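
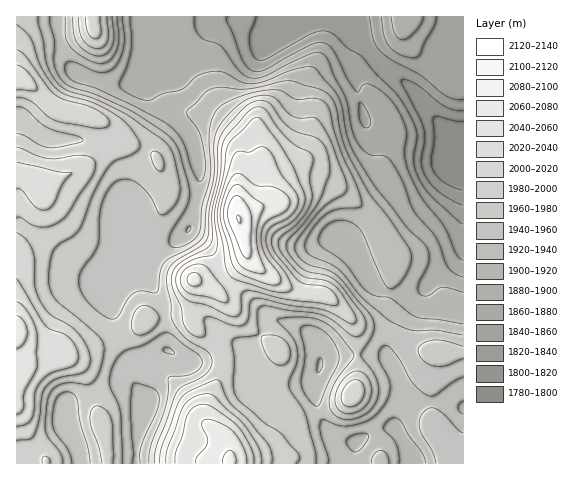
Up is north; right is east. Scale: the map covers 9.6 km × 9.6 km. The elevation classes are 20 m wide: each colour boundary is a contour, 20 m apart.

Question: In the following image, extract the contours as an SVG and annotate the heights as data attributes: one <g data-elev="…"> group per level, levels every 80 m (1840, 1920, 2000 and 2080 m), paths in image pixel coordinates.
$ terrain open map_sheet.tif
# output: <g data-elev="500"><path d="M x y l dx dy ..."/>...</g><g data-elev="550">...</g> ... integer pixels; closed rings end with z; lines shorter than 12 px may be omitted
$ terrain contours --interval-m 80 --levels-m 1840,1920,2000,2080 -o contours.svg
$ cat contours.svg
<g data-elev="1840"><path d="M463 224l-29-25-12-14-5-11-3-10 0-9 3-19-4-16-15-24-23-23-13-16-15-10-14-13-11-3-13 4-42 24-9 1-6-6-3-13 1-8 6-16"/><path d="M369 17l5 24 4 7 5 6 12 8 25 13 26 21 9 3 8 0"/></g><g data-elev="1920"><path d="M399 463l0-10-3-9-13-16 3-6 7-4 5 1 4 3 7 13 13 18 4 10"/><path d="M354 452l-7-7 0-6 10-5 7-1 4 1 0 5-5 8-5 4z"/><path d="M463 414l-3-2-2-5 1-3 4-3"/><path d="M318 373l0-11 1-3 2-1 2 4-1 5-2 4z"/><path d="M463 324l-46-7-7-4-19-15-14-2-7-3-8-6-19-25-23-18-2-5 2-5 9-11 12-3 13 4 9 10 19 45 4 7 4 3 6-2 6-6 5-9 4-10 0-7-3-9-20-30-18-22-20-35-8-22-7-33-4-7-6-5-37-11-38 8-11 0-19-2-13 4-20 21 1 4 11 15 4 16 2 22-2 10-3 3-4-4-3-7-10-30-6-8-8-7-39-22-32-15-21-6-7-5-4-4-1-6 1-5 3-2 7 2 23 9 9 0 7-5 5-10 4-11-1-29"/><path d="M187 232l0-4 3-2 0 4z"/></g><g data-elev="2000"><path d="M50 463l-1-4-4-3-3 3 1 4"/><path d="M272 463l0-10-4-9-20-25-18-16-4-7-5-13-5-3-27 11-9 8-18 47-2 17"/><path d="M17 440l12-1 5-4 5-16 3-24 5-10 12-7 25-6 5-5 1-7-3-13-8-13-10-9-19-10-8-11-7-18 0-24-2-11-7-12-9-6"/><path d="M346 406l5 1 5-2 7-7 1-10-5-7-8 0-8 8-2 10 2 5z"/><path d="M195 336l6 1 4-2-1-15 3-3 6 1 21 7 10 0 4-6 2-17 2-2 4-2 35 7 29 4 12 4 18 10 4 1 2-3-3-9-17-25-10-6-18-3-7-3-14-15-8-11-1-6 2-5 19-16 12-19 1-9-2-16 3-19-4-7-12-6-10-8-10-12-10-15-5-4-7 0-6 4-21 23-5 9-3 32-8 36 1 25-2 8-5 5-26 14-5 4-3 6 0 13 9 21 2 16 5 8z"/><path d="M17 218l4 0 11 7 8 2 9-1 10-4 10-9 21-33 4-8 2-7-3-6-6-3-10-1-20 4-9 0-10-3-21-9"/><path d="M17 97l13 4 18 15 11 6 39 6 7-1 5-3-3-7-10-7-11-5-22-5-10-6-28-38-9-6"/><path d="M85 17l3 16 3 4 5 2 3-1 2-4-1-17"/></g><g data-elev="2080"><path d="M236 463l-1-9-5-4-3 2-3 3-1 8"/><path d="M258 273l6 0 1-2-6-19-3-14 2-14 6-18-22-20-6-1-6 5-5 11-2 12 1 9 14 41 7 6z"/></g>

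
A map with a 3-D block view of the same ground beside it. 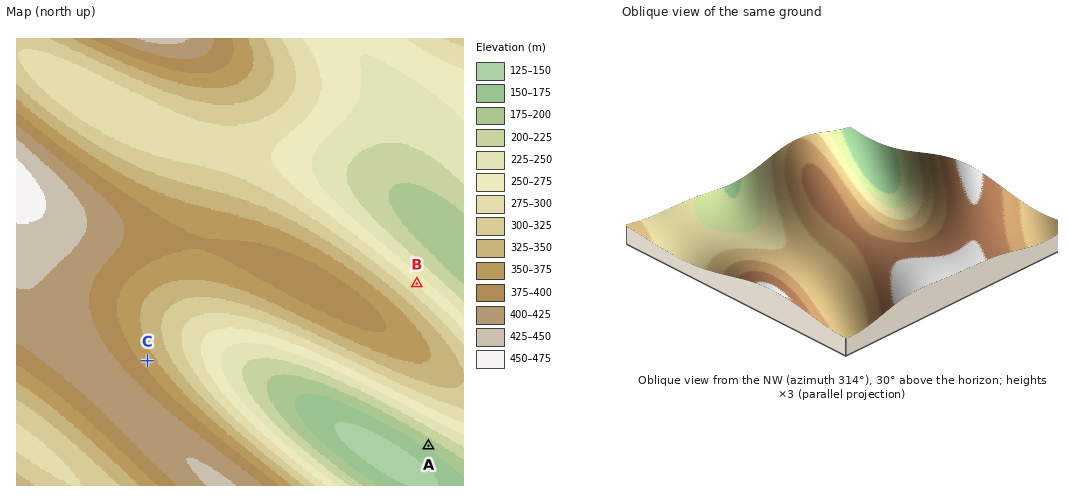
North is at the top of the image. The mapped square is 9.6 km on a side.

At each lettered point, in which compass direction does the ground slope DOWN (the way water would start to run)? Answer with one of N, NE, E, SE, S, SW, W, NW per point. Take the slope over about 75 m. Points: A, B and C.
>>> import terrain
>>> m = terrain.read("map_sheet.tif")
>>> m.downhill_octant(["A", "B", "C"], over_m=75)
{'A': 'SW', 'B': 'NE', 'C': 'NE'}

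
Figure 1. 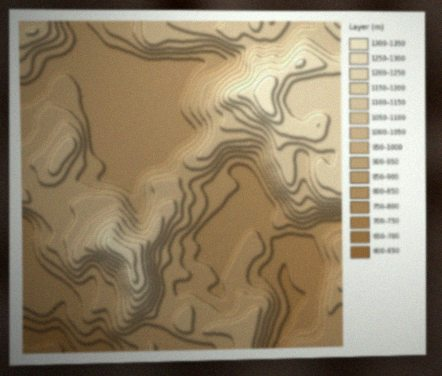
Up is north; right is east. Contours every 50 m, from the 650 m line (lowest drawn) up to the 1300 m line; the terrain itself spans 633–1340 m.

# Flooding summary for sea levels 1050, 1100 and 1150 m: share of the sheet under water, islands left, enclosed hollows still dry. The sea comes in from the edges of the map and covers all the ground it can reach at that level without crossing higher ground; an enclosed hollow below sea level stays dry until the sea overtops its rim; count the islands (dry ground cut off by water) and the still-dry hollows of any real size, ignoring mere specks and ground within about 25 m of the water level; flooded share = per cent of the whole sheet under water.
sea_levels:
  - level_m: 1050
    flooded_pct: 79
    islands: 1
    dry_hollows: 0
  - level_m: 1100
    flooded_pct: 84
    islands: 1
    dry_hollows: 0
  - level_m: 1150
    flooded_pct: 89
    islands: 1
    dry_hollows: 0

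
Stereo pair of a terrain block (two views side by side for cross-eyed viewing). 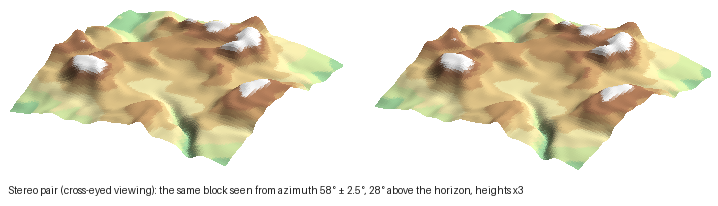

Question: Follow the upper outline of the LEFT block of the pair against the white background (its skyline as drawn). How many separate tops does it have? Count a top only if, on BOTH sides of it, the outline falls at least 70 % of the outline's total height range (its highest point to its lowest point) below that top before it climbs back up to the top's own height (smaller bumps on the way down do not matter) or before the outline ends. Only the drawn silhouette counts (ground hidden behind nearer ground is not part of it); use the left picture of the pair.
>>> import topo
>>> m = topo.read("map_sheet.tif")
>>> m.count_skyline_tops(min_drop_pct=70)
0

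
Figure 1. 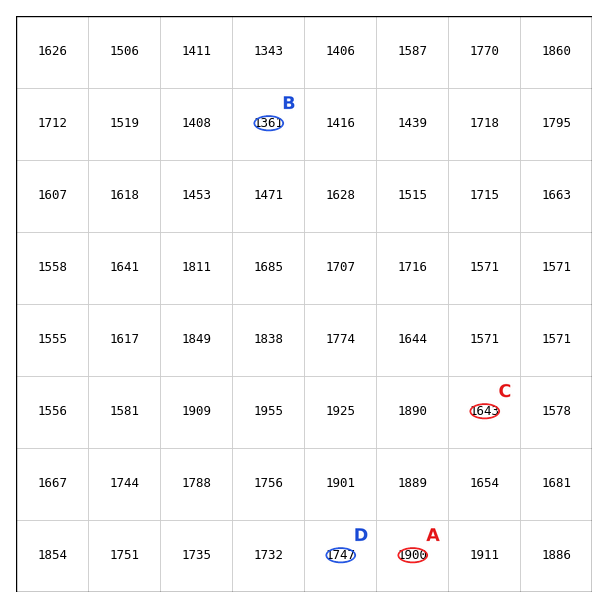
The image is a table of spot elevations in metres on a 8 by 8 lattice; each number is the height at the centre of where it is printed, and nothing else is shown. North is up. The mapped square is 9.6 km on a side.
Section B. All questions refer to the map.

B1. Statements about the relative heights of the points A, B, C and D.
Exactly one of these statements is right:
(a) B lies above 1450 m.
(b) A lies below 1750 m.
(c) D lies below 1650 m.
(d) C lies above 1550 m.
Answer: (d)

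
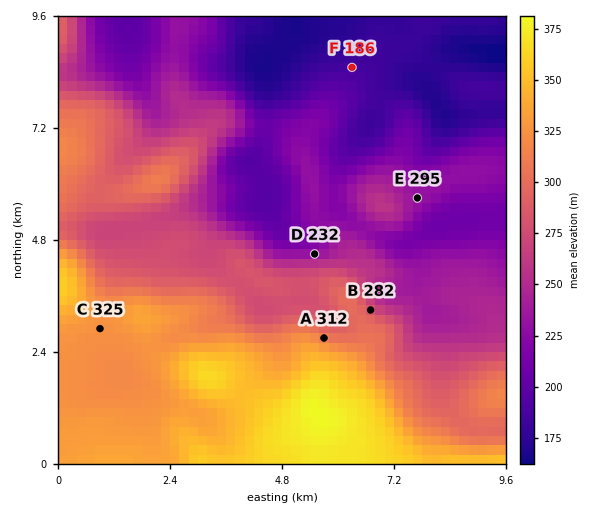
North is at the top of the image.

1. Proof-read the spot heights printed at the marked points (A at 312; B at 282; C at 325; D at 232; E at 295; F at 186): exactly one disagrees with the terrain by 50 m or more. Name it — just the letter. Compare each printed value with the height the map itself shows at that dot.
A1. E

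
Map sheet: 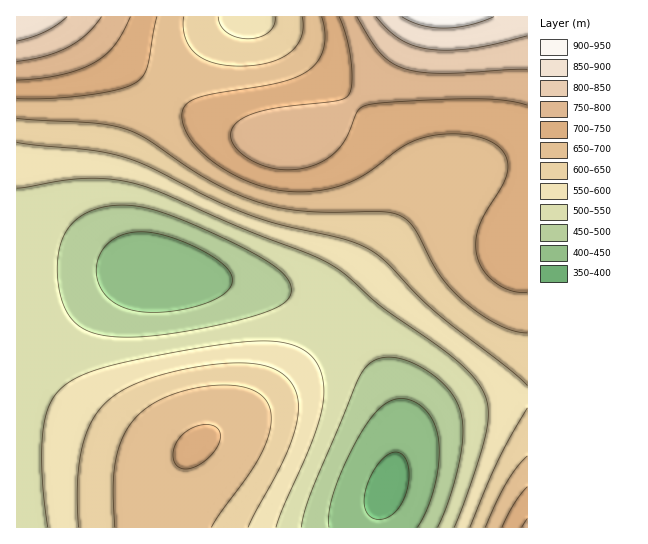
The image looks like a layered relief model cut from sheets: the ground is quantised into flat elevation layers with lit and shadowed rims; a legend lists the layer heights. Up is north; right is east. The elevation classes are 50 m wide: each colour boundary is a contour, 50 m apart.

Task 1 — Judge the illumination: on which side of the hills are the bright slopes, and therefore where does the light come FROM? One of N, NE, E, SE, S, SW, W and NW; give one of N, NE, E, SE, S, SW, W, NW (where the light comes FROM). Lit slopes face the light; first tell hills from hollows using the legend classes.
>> NE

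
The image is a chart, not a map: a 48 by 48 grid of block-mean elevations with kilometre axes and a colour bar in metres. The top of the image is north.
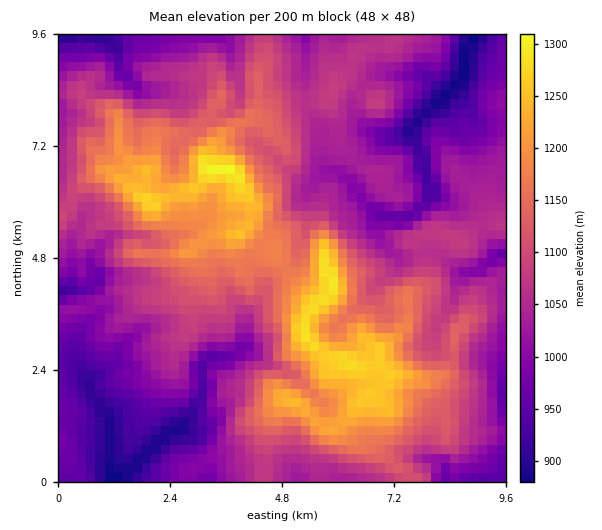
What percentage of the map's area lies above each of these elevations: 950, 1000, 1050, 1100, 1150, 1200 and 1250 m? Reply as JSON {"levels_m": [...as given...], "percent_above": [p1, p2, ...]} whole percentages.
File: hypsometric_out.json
{"levels_m": [950, 1000, 1050, 1100, 1150, 1200, 1250], "percent_above": [90, 77, 57, 36, 23, 12, 4]}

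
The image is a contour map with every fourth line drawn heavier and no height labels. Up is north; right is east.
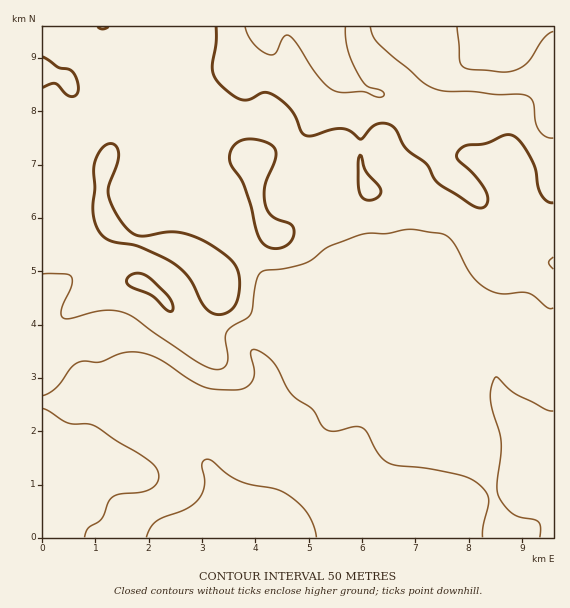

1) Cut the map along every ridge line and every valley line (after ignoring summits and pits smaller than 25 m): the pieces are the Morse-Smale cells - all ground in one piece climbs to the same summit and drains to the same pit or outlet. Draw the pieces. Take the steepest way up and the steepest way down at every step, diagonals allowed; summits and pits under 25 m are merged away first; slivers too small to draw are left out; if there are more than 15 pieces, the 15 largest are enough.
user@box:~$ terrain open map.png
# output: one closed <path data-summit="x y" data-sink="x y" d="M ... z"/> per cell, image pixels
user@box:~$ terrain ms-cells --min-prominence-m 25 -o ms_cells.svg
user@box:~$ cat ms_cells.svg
<path data-summit="479 27" data-sink="213 537" d="M553 26l-196 0 0 13 8 17 10 10 20 11 12 14 7 12 8 5-13 6-20 19-4 10 0 6-6-3-34 0-12 5-8 14-2 16-4-8-11-4-7-6-22-38-11-4-33 0-19-3-36 3-11-4-10 0-13 8 4 35 9 6 68 68 14 11 24 31 30 47-32 38 6 16 0 18-10 29-36 7-6 6-6 12-2 18 18 33 7 7-8 5-8 11-4 8 1 7 339-1z"/><path data-summit="216 279" data-sink="213 537" d="M156 26l-114 1 0 288 4 4 4 14 27 30 2 6-2 22 7 7 43 5 20 8 16 11 45 44 1-9 5-14 9-12 36-7 10-29 0-18-6-16 32-38-30-47-24-31-14-11-68-68-9-6-4-23 1-82 10-23z"/><path data-summit="320 27" data-sink="213 537" d="M356 26l-199 0-10 29-1 69 13-7 10 0 11 4 20 0 5-3 63 3 11 4 22 38 7 6 11 4 4 8 2-16 8-14 12-5 34 0 6 3 0-6 4-10 20-19 13-6-8-5-7-12-12-14-20-11-10-10-8-17z"/><path data-summit="43 483" data-sink="213 537" d="M92 398l-50 5 0 134 171 1 5-15 8-11 8-5-7-7-21-37-43-41-16-11-20-8z"/><path data-summit="479 27" data-sink="213 537" d="M44 315l-2 1 0 85 21 1 17-3 3-2-6-6 2-12-1-14-28-32z"/>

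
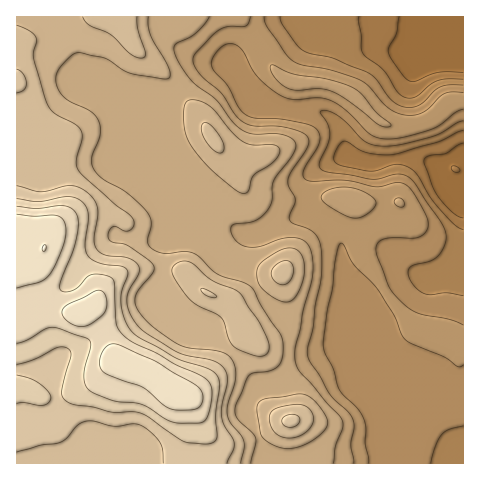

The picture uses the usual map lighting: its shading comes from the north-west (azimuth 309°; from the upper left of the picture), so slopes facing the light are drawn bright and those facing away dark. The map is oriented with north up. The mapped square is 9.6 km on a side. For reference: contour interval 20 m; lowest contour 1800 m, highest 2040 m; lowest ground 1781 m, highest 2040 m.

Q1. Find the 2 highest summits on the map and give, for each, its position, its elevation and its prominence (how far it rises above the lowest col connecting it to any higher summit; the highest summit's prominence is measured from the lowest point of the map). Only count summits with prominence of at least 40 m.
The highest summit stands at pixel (45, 248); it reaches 2040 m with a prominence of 259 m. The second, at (291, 420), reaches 1965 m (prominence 46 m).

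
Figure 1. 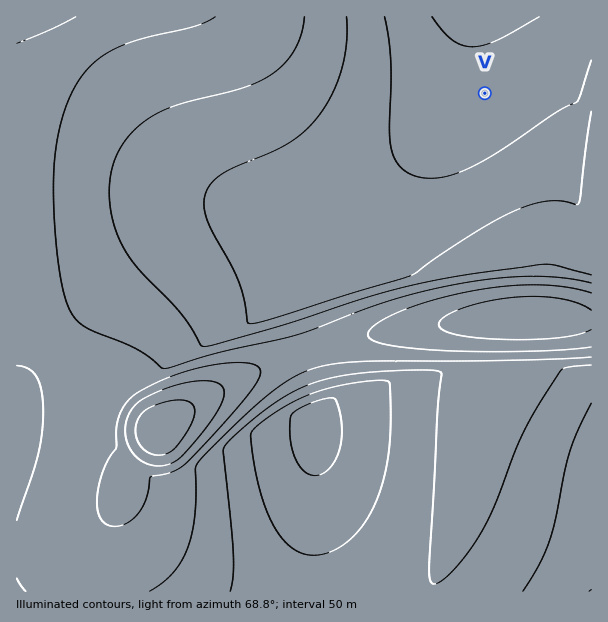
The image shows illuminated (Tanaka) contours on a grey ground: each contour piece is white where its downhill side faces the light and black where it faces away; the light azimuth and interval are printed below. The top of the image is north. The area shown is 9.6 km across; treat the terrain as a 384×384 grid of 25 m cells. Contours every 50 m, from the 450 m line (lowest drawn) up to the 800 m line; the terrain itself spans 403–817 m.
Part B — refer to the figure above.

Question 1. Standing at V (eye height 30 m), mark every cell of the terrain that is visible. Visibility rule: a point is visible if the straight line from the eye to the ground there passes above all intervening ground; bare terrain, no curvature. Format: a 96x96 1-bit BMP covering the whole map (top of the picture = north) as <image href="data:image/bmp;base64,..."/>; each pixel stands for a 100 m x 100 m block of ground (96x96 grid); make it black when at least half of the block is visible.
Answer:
<image width="96" height="96" href="data:image/bmp;base64,Qk2+BAAAAAAAAD4AAAAoAAAAYAAAAGAAAAABAAEAAAAAAIAEAAATCwAAEwsAAAIAAAAAAAAA////AAAAAACAAAAAAAAAH/////8AAAAAAAAAD/////8AAAAAAAAAD/////8AAAAAAAAAD/////8AAAAAAAAAD/////8AAAAAAAAAD/////8AAAAAAAAAD/////8AAAAAAAAAD/////8AAAAAAAAAD/////8AAAAAAAAAD/////8AAAAAAAAAH/////8AAAAAAAAAH/////8AAAAAAAAAH/////8AAAAAAAAAP/////+AAAAAAAAAP/////+AAAAAAAAAf/////+AAAAAAAAA//////+AAAAAAAAB///////AAAAAAAAB///////AAAAAAAAD///////AAAAAAAAH///////AAAAAAAAP///////AAAAAAAAf///////AAAAAAAA////////AAAAAAAA////////AAAAACAB////////AAAAABgD////////AAAAAA4D////////AAAAAAfH///////+AAAAAAH////////+AAAAAAD////////+AAAAAAA////////8AAAAAAAf///////8AAAAAAAH///////8AAAAAAAA///////8AAAAAAAAH//////8AAAAAAAAAf/////8AAAAAAAAAAP////8AAAAAAAAAAAA///8AAAAAAAAAAAAAA/8AAAAAAAAAAAAAAAAAAAAAAAAAAAAAAAAAAAAAAAAAAAAAAAAAAAAAAAAAAAAAAAAAAAAAAAAAAAAAAAAAAAAAAAAAAAAAAAAAAAAAAAAAAAAAAAAAAAAAADgAAAAAAAAAAAAAAH+AAAAAAAAAAAAAAH/wAAAAAAAAAAAAAH//AAAAAAAAAAAAAH//8AAAAAAAAAAAAP///wAAAAAAAAAAAP////wAAAEAAAAAAf////////8AAAAAA///////H/8AAAAAB//////+D/8AAAAAD//////+B/4AAAAAH//////8B/4AAAAAP//////8B/4AAAAAf//////8B/4AAAAB///////8B/wAAAAD///////8B/wAAAAH///////+B/wAAAAP////////D/wAAAAf//////////wAAAA///////////wAAAA///////////gAAAB///////////gAAAD///////////gAAAD///////////gAAAH///////////gAAAH///////////gAAAP///////////gAAAP///////////gAAAf///////////gAAAf///////////gAAA/////Af/////gAAB////wAA/////wAAD///+AAAf////wAAH///wAAAP////yAAf///AAAAH////z/////8AAAAD////z/////wAAAAB////z/////AAAAAB////z////4AAAAAB////7////gAAAAAA////7///+AAAAAAA////7///8AAAAAAA////7///wAAAAAAA////7///AAAAAAAA///////+AAAAAAAA///////8AAAAAAAA///////8AAAAAAAA///////4AAAAAAAA///////4AAAAAAAA////8="/>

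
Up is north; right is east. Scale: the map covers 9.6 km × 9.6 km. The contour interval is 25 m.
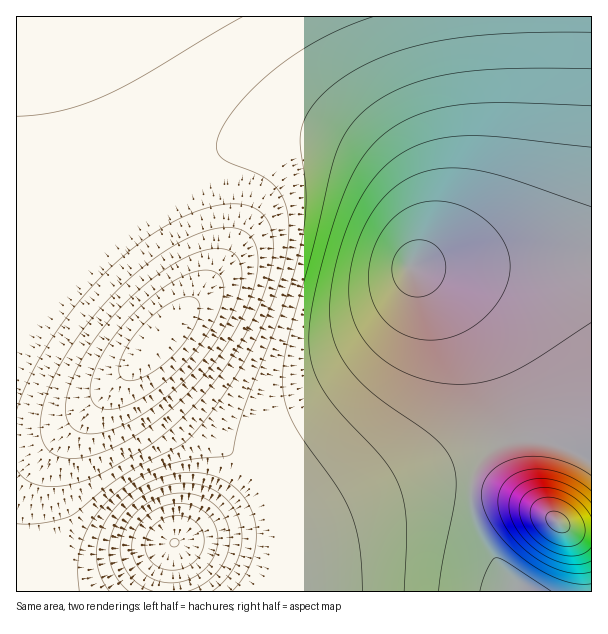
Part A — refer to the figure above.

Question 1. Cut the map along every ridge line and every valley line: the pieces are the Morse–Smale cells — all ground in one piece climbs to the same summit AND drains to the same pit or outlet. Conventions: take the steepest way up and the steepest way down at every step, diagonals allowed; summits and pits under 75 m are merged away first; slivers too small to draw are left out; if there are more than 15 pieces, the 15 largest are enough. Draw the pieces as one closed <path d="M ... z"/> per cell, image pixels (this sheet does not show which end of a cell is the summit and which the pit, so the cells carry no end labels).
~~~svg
<path d="M591 16l-574 0-1 424 13 0 15-2 15-6 16-11 18-15 54-54-2 4 1 13 22 30 33 34 44 29 15 15 12 18 10 26 1 24-5 24-10 21 1 2 246 0-4-11-27-36-6-12-8-29 0-15 5-18 9-15 15-15 5-10 0-18-8-33-9-24-23-39-14-18-28-24 27 17 32 34 21 34 28 69 9 9 21 7 31 17z"/><path d="M144 355l-51 51-18 15-27 15-32 5 1 151 251-1 10-22 5-24-1-24-10-26-12-18-15-15-38-24-27-25-30-38-5-10z"/><path d="M431 278l-3 1 22 20 14 18 14 21 15 33 7 25 4 17 0 18-5 10-21 24-8 24 2 24 12 32 27 36 5 11 75 0 1-130-32-17-21-7-9-9-20-52-17-33-18-26-26-26z"/>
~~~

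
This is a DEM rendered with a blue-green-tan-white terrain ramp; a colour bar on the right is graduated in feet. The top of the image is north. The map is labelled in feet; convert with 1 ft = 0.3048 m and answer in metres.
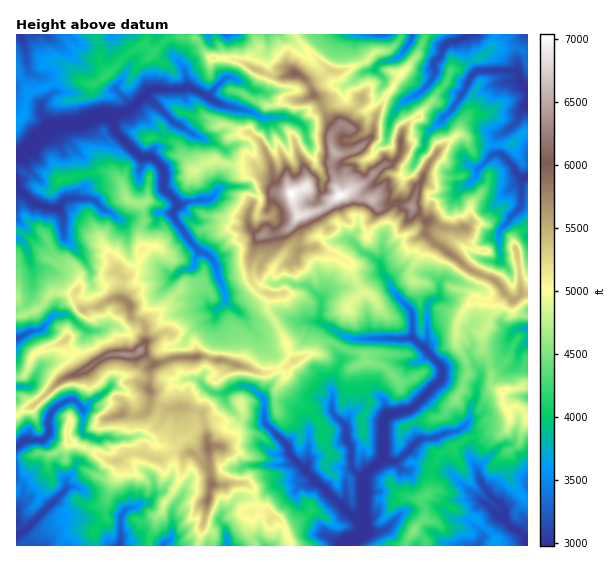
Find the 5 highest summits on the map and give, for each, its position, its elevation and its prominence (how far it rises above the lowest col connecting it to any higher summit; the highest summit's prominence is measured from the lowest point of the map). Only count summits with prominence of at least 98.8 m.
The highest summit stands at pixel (291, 193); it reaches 2145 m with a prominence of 1237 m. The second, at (339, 196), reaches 2138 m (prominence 118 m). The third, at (413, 207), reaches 1955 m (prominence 114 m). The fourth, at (141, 351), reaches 1950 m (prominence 471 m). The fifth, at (295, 73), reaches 1826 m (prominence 114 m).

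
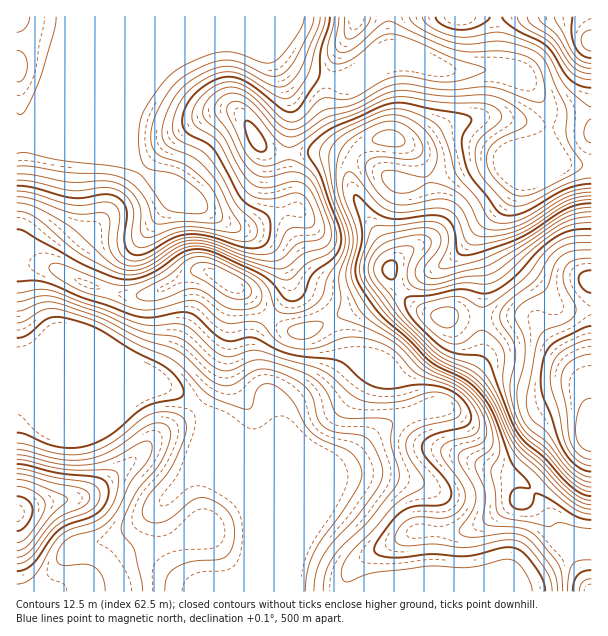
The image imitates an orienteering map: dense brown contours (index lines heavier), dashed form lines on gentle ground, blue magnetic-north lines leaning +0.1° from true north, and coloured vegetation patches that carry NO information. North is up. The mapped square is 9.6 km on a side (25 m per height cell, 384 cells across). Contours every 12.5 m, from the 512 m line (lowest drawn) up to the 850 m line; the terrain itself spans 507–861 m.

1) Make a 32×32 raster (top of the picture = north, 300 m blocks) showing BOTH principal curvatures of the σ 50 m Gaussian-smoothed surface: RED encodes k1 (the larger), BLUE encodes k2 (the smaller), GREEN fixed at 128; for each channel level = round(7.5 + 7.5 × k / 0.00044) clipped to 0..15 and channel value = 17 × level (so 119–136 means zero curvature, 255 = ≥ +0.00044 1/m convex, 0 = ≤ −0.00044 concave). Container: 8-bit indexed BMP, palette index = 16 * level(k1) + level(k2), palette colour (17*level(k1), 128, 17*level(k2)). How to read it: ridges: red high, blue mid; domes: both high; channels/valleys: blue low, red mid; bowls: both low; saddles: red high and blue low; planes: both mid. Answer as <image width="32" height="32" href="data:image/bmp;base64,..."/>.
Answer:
<image width="32" height="32" href="data:image/bmp;base64,Qk02CAAAAAAAADYEAAAoAAAAIAAAACAAAAABAAgAAAAAAAAEAAATCwAAEwsAAAABAAAAAAAAAIAAABGAAAAigAAAM4AAAESAAABVgAAAZoAAAHeAAACIgAAAmYAAAKqAAAC7gAAAzIAAAN2AAADugAAA/4AAAACAEQARgBEAIoARADOAEQBEgBEAVYARAGaAEQB3gBEAiIARAJmAEQCqgBEAu4ARAMyAEQDdgBEA7oARAP+AEQAAgCIAEYAiACKAIgAzgCIARIAiAFWAIgBmgCIAd4AiAIiAIgCZgCIAqoAiALuAIgDMgCIA3YAiAO6AIgD/gCIAAIAzABGAMwAigDMAM4AzAESAMwBVgDMAZoAzAHeAMwCIgDMAmYAzAKqAMwC7gDMAzIAzAN2AMwDugDMA/4AzAACARAARgEQAIoBEADOARABEgEQAVYBEAGaARAB3gEQAiIBEAJmARACqgEQAu4BEAMyARADdgEQA7oBEAP+ARAAAgFUAEYBVACKAVQAzgFUARIBVAFWAVQBmgFUAd4BVAIiAVQCZgFUAqoBVALuAVQDMgFUA3YBVAO6AVQD/gFUAAIBmABGAZgAigGYAM4BmAESAZgBVgGYAZoBmAHeAZgCIgGYAmYBmAKqAZgC7gGYAzIBmAN2AZgDugGYA/4BmAACAdwARgHcAIoB3ADOAdwBEgHcAVYB3AGaAdwB3gHcAiIB3AJmAdwCqgHcAu4B3AMyAdwDdgHcA7oB3AP+AdwAAgIgAEYCIACKAiAAzgIgARICIAFWAiABmgIgAd4CIAIiAiACZgIgAqoCIALuAiADMgIgA3YCIAO6AiAD/gIgAAICZABGAmQAigJkAM4CZAESAmQBVgJkAZoCZAHeAmQCIgJkAmYCZAKqAmQC7gJkAzICZAN2AmQDugJkA/4CZAACAqgARgKoAIoCqADOAqgBEgKoAVYCqAGaAqgB3gKoAiICqAJmAqgCqgKoAu4CqAMyAqgDdgKoA7oCqAP+AqgAAgLsAEYC7ACKAuwAzgLsARIC7AFWAuwBmgLsAd4C7AIiAuwCZgLsAqoC7ALuAuwDMgLsA3YC7AO6AuwD/gLsAAIDMABGAzAAigMwAM4DMAESAzABVgMwAZoDMAHeAzACIgMwAmYDMAKqAzAC7gMwAzIDMAN2AzADugMwA/4DMAACA3QARgN0AIoDdADOA3QBEgN0AVYDdAGaA3QB3gN0AiIDdAJmA3QCqgN0Au4DdAMyA3QDdgN0A7oDdAP+A3QAAgO4AEYDuACKA7gAzgO4ARIDuAFWA7gBmgO4Ad4DuAIiA7gCZgO4AqoDuALuA7gDMgO4A3YDuAO6A7gD/gO4AAID/ABGA/wAigP8AM4D/AESA/wBVgP8AZoD/AHeA/wCIgP8AmYD/AKqA/wC7gP8AzID/AN2A/wDugP8A/4D/AJSFl4eHiIiHd3Z3h4d3h4OXuJd2d4d3d4eHh3dzU7b71JGEl5iIh4aHh3aWhoeHhZWpuKaFhHNzg4N0dHKW1LTphFBzhYeHl5eXmJiFh4eHg4eox9e4p6eop3VUdNe3deq3Y3KSk4WGl5iZmYWHh4eFhYaHp8nZ1tfnxpa1toSCytfl2MiVdHV2iJmYhYeHd3d0h3aGqJeFdZbHyciEgMO6x+f5+bZ1dXSGloWHh3eHd3Z2doaVhHRkdZa4lZCT6Lq3prfW1baHhYWHh4d3h4d3d3Z2doWFdYanuJVwcaj5pXRkZIXG6LiHhHeHd4eHh4d1dnd3l6e3x8eksIKVyeujcnJycnW32KiFh4eHh4eGhJeGhpanuLing4Cy6dTI25Z1d3d2coa4uKaGdoaXdoWYqZiGhISEdHNgYNj6lKbIh4d3d3eHg5WVlISGpoeGdnaXl5eHhnNhQFCk+MiFt6eHmId3h4eHdXOElqeWZXR1dYaHmKinonBStPXXl5e4mIaHh3d3h4RzdYeYp5ZkdIWVlpeXhoGwtuf0tIaHmKmYloZ3d3aChJaWhoeol5SnubeWhnRhYJX66aZ1dZanmJimdXRxcYSWp4Z2h6iHldfp2KaGhIGV+PmolZWXppV2lqZkcoOFt7iohoSGlpa1tIampqWjtfj56rmltbmphmWUp5Sl6Pj29/jYlXWo6fikZIaFkpTX9MTH2baUqLelhae31vf458XD5vbm5/j55rKlp7TD2vvFYGCVpnV2lqaoupe3x4aUglBix/v7+JOQgpankpTa6+elgYCFpra3uLq5l6eGdaalYXCi1sWQcHGFpnRQguS32Pnpo4GUpbbZupipqKemyMmFgZCQgICBhKWVYGDV9bSGqNi3dHJhc5fZubqoppa42seUdHRihKemlGRglvj3dGSEpbeXhnNxg7e5l4Z1dpe3pIN3dHR2t7eHZHHH+aZidISUloeGc3KAkaKUhXZ1hIOSlHR1hoanyKeko9b2g2OElaaWhWN3d3dxoJV0dHV1doSnp4d1dbjp1uTWyNjFp8jIp4eFZHZ3h4Snlnd3d4eHhJe3t5aF1/i0kqe32Pj62aeVlpaHlZWGlqmndoeHh4eFhpfI2Mf52HNShaSEp8m4prfH2MjHt4V2preFh4eHh4aElqfI6vqmkYSnlGBypqeXlpanp5aEg5WkuYWHh4eHd4WElZbIx4JyhaakhYKRk4JycoKDc2RztLSohnZ3h4eHh4WCg6SScmV1peakg4aFdXKCg3R0U1Om6peHhYeHh4eHd4eFhIR3dXSV+PiFYnJyhaeWdoR0dMb8mIiGh4eHh4d3h4eHh3d3c1OU+MjE1efp6tjF1fj3xrU="/>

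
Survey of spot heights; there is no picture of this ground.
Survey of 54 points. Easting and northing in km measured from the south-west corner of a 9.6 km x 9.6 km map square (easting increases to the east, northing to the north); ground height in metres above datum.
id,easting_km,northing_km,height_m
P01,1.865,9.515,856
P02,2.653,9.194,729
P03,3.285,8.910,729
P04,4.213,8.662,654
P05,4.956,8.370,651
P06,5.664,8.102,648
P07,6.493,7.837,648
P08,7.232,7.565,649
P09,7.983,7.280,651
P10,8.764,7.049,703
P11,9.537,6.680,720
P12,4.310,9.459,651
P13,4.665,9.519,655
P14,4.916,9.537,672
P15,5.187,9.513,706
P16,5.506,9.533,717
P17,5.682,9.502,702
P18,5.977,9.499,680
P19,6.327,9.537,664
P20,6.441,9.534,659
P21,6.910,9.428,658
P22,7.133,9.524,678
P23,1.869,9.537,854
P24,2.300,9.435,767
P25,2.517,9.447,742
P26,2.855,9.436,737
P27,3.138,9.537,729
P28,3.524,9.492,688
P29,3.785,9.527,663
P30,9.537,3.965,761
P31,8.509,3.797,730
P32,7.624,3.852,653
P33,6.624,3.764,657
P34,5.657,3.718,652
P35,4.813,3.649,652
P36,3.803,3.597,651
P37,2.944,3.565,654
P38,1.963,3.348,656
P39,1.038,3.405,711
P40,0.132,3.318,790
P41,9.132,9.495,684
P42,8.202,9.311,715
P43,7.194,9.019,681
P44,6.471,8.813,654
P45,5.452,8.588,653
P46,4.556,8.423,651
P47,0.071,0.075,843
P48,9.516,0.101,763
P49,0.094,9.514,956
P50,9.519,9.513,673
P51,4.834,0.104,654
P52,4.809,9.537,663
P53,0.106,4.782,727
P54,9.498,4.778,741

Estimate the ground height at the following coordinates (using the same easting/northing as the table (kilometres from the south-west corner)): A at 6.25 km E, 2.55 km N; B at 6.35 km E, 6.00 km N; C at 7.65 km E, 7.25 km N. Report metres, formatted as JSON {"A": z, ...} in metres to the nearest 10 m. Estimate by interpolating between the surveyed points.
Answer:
{"A": 680, "B": 650, "C": 650}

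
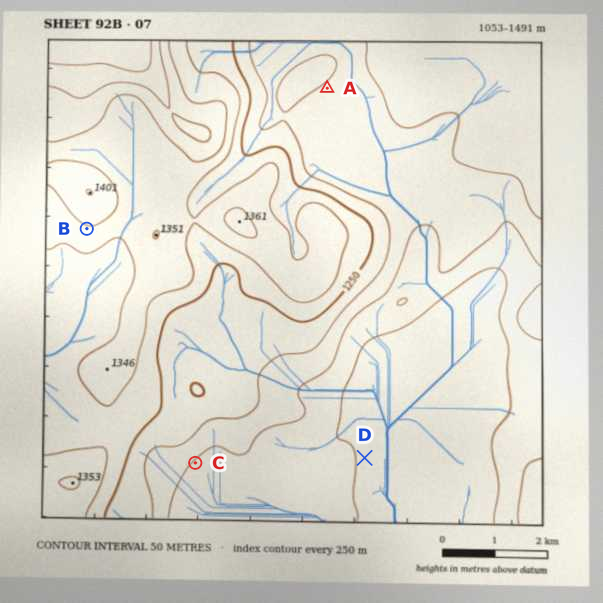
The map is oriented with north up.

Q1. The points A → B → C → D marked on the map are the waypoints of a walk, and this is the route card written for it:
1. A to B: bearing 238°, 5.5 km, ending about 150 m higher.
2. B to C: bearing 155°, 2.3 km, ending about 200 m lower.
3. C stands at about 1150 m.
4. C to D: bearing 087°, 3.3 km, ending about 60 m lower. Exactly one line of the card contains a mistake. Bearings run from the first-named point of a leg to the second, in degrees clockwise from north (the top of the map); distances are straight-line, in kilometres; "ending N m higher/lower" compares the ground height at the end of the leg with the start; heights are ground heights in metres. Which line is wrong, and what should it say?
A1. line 2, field distance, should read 5.1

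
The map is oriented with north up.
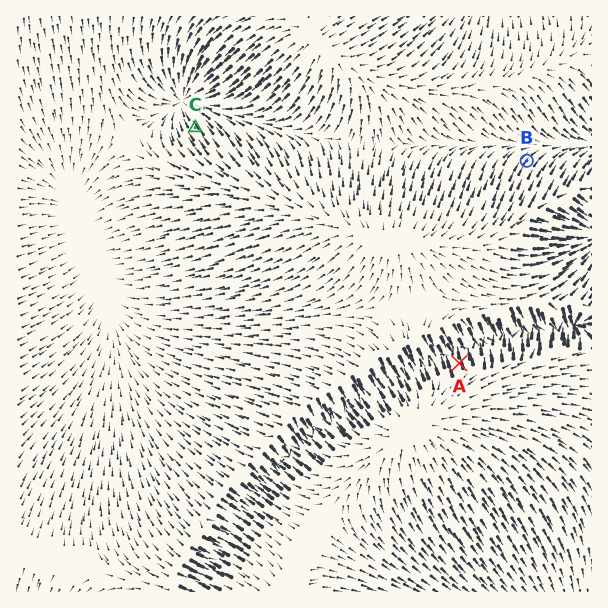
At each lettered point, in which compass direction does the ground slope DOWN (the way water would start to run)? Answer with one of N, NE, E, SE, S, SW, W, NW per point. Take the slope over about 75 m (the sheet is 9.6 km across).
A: N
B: NE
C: NW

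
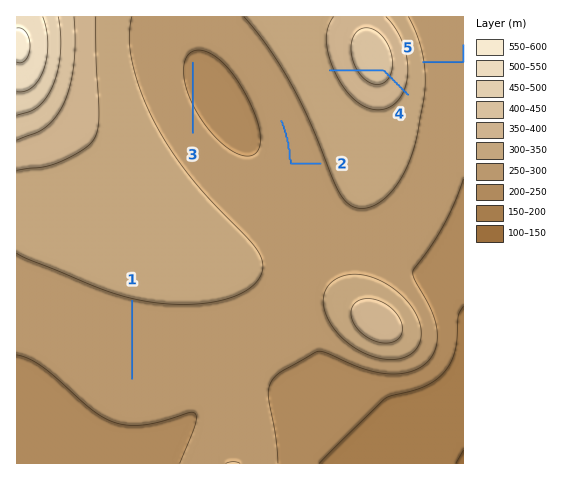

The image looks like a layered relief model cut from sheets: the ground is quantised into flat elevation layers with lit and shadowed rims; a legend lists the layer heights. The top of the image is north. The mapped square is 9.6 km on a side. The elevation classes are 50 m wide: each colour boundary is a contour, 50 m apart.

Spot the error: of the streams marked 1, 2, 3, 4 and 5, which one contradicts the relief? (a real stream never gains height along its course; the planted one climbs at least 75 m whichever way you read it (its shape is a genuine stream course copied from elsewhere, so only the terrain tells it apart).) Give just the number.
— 4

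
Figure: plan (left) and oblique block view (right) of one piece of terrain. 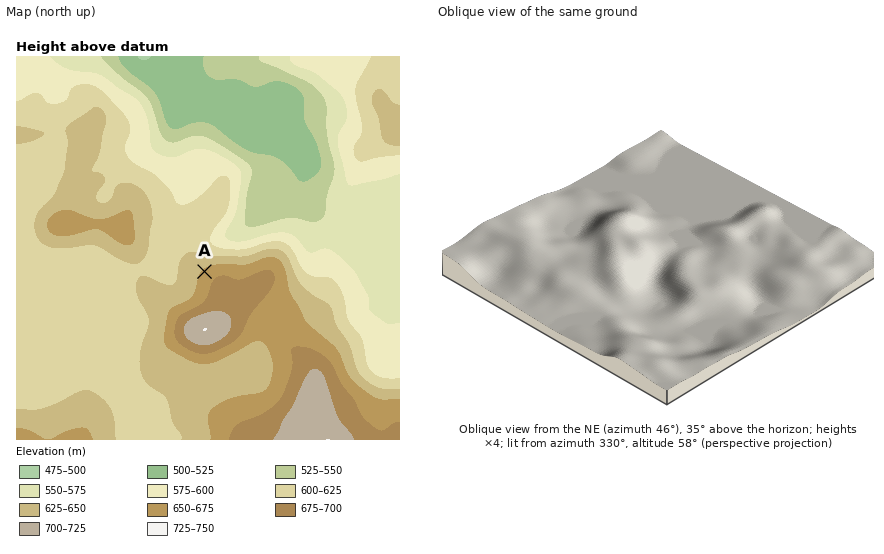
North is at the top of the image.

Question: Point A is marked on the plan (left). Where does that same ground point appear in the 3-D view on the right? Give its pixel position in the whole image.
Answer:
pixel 652 244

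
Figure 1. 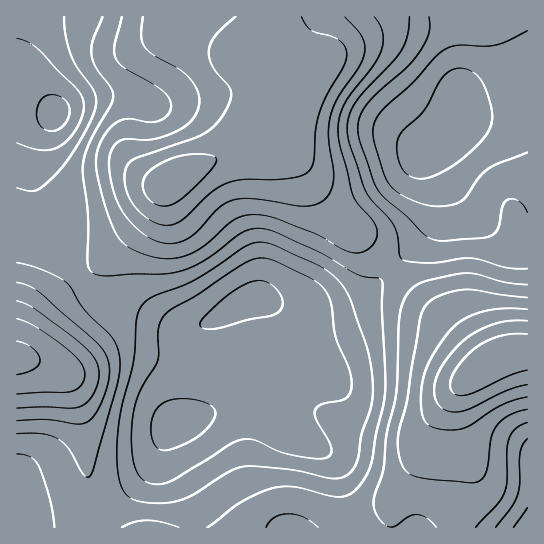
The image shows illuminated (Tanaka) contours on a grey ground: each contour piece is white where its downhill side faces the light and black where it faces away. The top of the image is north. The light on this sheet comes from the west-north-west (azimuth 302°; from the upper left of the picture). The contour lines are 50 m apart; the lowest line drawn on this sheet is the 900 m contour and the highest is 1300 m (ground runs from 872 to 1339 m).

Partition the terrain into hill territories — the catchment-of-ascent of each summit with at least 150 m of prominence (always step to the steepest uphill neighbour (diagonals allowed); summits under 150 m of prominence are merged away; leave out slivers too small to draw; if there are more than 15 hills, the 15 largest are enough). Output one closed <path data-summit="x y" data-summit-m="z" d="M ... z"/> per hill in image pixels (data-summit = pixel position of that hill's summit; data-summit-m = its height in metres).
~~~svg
<path data-summit="173 179" data-summit-m="1286" d="M459 16l-442 0-1 61 17 10 22 26-18 22-6 16-2 14 4 26 0 31 27 29 25 36 14 13 15 7 24 5 39 16 16 0 9-3 51-28 8 0 32 12 22 0 36-8 20-12 53-52 9-16 3-10 0-14-11-40 2-6 24-22 6-19 4-33 0-58z"/><path data-summit="493 361" data-summit-m="1339" d="M527 16l-67 1 1 60-2 26-8 26-24 22-2 7 10 32 1 21-3 10-9 16-53 52-20 12-36 8-29-1-25-11-8 0-15 7-5 7 8 26 3 18 0 24-5 18-6 6-11 5-47 15-7 8-19 39-14 15-20 16-22 10-56 8-10 4-4 5 505-1z"/><path data-summit="17 358" data-summit-m="1265" d="M19 77l-3 1 1 450 5 0 5-5 10-4 56-8 22-10 20-16 14-15 19-39 7-8 40-12 18-8 8-12 3-12-1-36-10-32 1-4-32 18-9 3-16 0-39-16-28-7-11-5-14-13-25-36-25-26-2-34-4-26 2-14 6-16 18-22-16-20z"/>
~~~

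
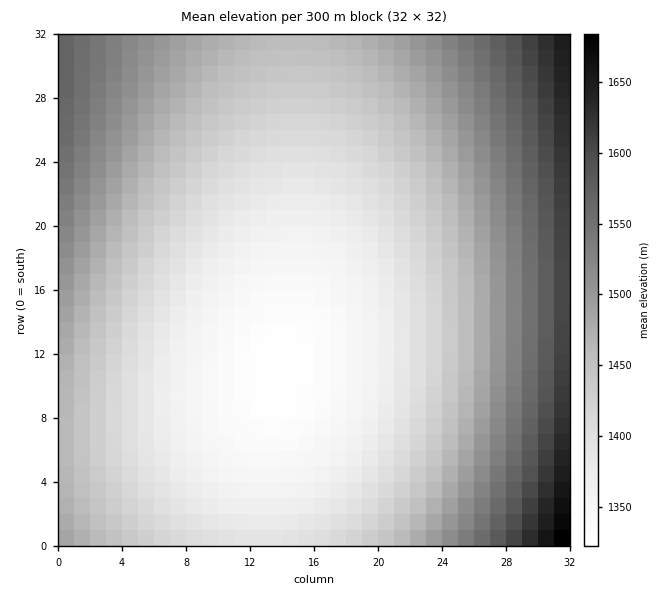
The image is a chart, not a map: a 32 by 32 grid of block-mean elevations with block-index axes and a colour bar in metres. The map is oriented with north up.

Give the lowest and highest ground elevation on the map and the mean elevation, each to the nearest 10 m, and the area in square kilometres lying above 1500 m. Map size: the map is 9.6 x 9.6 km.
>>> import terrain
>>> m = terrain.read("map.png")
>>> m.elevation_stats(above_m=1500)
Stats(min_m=1320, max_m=1700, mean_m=1450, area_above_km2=22.5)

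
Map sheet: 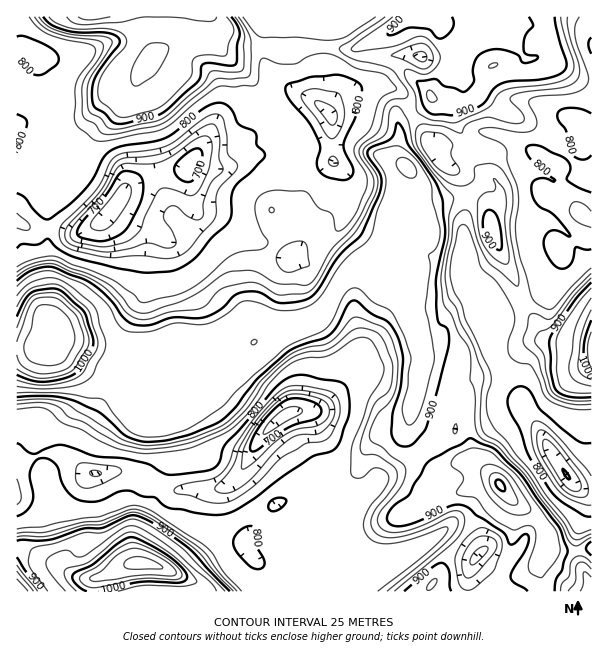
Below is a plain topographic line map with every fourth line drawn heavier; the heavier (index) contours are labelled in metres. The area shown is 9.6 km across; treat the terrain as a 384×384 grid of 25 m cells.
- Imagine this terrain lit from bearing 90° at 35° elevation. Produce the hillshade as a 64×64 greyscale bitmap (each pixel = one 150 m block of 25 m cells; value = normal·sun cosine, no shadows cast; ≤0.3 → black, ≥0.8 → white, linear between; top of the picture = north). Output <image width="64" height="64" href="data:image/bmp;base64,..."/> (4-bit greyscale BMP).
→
<image width="64" height="64" href="data:image/bmp;base64,Qk12CAAAAAAAAHYAAAAoAAAAQAAAAEAAAAABAAQAAAAAAAAIAAATCwAAEwsAABAAAAAAAAAAAAAAABEREQAiIiIAMzMzAERERABVVVUAZmZmAHd3dwCIiIgAmZmZAKqqqgC7u7sAzMzMAN3d3QDu7u4A////ADEUZTR5mZh3d4iazuuYiIiIiIiHVDVnmrqIh3d3i8u7ATZUNHiJmId5zM3tuYiIiIiIiIh2Q0aLy4Z3ZnebvMsTZmZlRWeIiK3t3uuYiIiIiIiIiIhkNGrMlWdlZ5rNuUVneIYyRniazdzdypmIiIiJmYiIiIdDSLymRnVWisyWd3d4mGMkaKzMzdypmIiIiIiIiIiIiHU1nLlUZ1V6y4WIdmZ4hjNpu7zcupmYiIiIiIiId3iZmGNauWNIdGrcdHd2VFaHVHmrzcqZiJiIiIiIiIdlV4mqlkaZZFiFe+6VeId2VnU0abzLqYiIiIiIiIiIh1NGiaq5ZHhVaIec7ah4iIiHdkNZvKmIiIiIiIiIiIiHUzV4mqqFVlZ4ms7bmWeIiIiIdmiqmYmYh3iJiIiIiIhkNGiImZdmZmi87sqZVniJmYiIiImZmZmHZniIiIiIiIZDV4iHiHZVe97tu5dWiJqph3iJiJmZmZhlV4iIiHeIiGRGeId3djW97+3bZGeImqqHZ4iHiZmauoZVaIiIh3iZdTVniHZlSM3u3thCd4iaupd3d3eIiIm8t1VXiIiHZ4l1RWd3d3Z5zu3dtTN4iJmYd4h3iIiIiazaZVZ3iIdmiGVnd3ZneJvdzexjRoiImIiId3d4iJmZnNyFVmd4h2VnZniId2Z4rdy92TNniIiIh3ZlVniZmqqr3rVFZ3d2VFZ2eZiJdoq8y73FNXiIiIh2VVRWeJmqu7vO6VRXh1VUNXZ5qZqXnLqqvJRXiIiHd3ZVVGeIiZqqvN79llZ2Q1U0Zmiqmpesuqq6dXiIiIdmZmZWeIiImZms3e7Jd2UyRkNVV6upmK26qph3iIiIdlVWdmeIiImZmZvN7uuXdTJGVFRHm6mYrcqqhndmeIh2ZmeHd4iIiZmImr3d3JdlRFdlVDabuZityql2U0V3d3d4iIiIiIiJmIiJrN3Ll2Zmd3ZTJYq6mazKmYYhNndVaJqqmYiIiIiIiImb3cqYiIiId2MUibqaq8qYdRBGZkV4m8y5iIiIiIiIiIm93KmIiIiHYxSJupq8yoh0EUVDVoib3sqYiIiIiIiIiJvNyoiZiIdjJHmrmcy5d3UiRSFXiJrO25iIiIiIiIiIiazKmJqYhlM0eauqzadndUNVIGeIib3tqYiIiIiIiIiJmqqZq7mGUzR6qqvcl2ZVVFUgVoiJvvypmIiIiIiIiIiJmZq8uoZTNYqqvNuHZlZkRjA1eInO66qodmeIh3iIiIiImbzKhlRHm7rNyod2VnQ1QhN4ms7bvLl2Z4h2ZniIiIiIrLl2Zmebu825h3ZnlRNDAmis3cvNyoZneHdlaJmYh3ebuWZ3eKvMzKiHdnmWETQBWK3bq8y6h3dmd2ZnmqmHVXq5ZniIm83LmIdnmpcwEyNXrLq8y6mYh3ZWd3eaqIhTWKh3iIib3sqYdmirmGMANGeaq7u6mYiIh2VniJqZiGI2iIiIiJveyYd2abuYhiEjWKuqqpmYiIiIdmeImZmIcxR4iZiIm9/Jd2Z7ypiHZERXq6mZmIiIh3d3Z4iZmYd1I1eJmIiK39l1VpzJmYh3d3iamZmHeImHZnd3eIiZl3ZCRniIiZnP6WM3zbmZh4iIibypmHdniYdlZ4d4iImYd3Q1Z4iJmb/qUUnduZmIiJh5zcqYdmZ4d3ZWeId3iIh4l0NGeIiJvvoxW+2pmYiZh3i925h2Vnd3iGVnh2d4iIiZYiRoiIm+6jFs7amImal2eKzduXZVZniYdVd3ZoiZmZqDEleIib7ZQ3zdqYmqmGeIms3bl2VWeJh1VnZWiZmZmYURR4iavMlles25maqHd4iJrN24ZVZ4mGVWd2aJmZqZhjAmiJq8uXeJzbmZmYeIiIiaztp1VomXVFZ3d4iImZiHUQWImsyph4m9uoiYd4iIiIm+64ZnmZdUVWeIiIiZmIdSBHib3Kh2ecypiIiIiIiIiKzsh3ial1VlVoiIiImYdkEUeL7rh2aKy5mZiIiIiIiIm9uIiaqnVFZmeIiImqhkEDZ539l2d4q6mZiIiIiIiIiJupiZq7lkRWeIiIiap1ICZ4vup2eIiqqpiIiIiIiIiImZiJmrunU0Z4iIiIqnUyNnneyHZ3iaqpiIiZiIiIh3d4mZiZvLlkRoiIiImqdWVEWN64dnmpmYiZmZmIiIh2ZlaJmZqruoVXiIiIirplZlRIzJdnmpiHiaqZmYiIiHVWRXmZq8u7lleIiIibymRmU0ipd3iqmHiaupmIiIiIdDRVeJmrzLqYd4iIiau5VGdTWJZXiZqpmau6mYiIiIh0IleIiZvNy5iIiIiau5dmZ2VXc0iZiKu6qqmIiImYiHQiV4iImbzMuYiImZqph3d3d3ZCWZmHi7qZmIiZmZiIdCFHiImZmrzJiImpmZmIiHd3ZDV5mYd5mYiJmaq5mIh2MTaHiZmavLiJq7mIiYiId3dUaHeIdmiZiIiavMqYeIdRFHd4mZq7l4rMqIiZmHZnd3iaZXh2Z5qYiIrN2pd3iHQSV3iZmamIrNuXiZmYZXiYmqlUaHdniZiIit7Zh3iIdUM1eImZmIm824iIiZhlaImaqVR4iIiIh4ib7ciHZlZmZUV4iImIib3cmIiIiHZFaImpZomIiIh3iJzsqHQzRnd2Z4iIiIiJvuyYiIiIh2RFeJh3mpmIiId4rdumQRRmaIiZmIiIiJrf2oiIiIiIdlRGd4maqYiId3i9y6"/>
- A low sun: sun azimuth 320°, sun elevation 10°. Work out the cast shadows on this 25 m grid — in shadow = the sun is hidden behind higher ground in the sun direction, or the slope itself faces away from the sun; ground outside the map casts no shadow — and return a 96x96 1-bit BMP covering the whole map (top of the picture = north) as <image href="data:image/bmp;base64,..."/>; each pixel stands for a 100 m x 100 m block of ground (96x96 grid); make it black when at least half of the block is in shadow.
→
<image width="96" height="96" href="data:image/bmp;base64,Qk2+BAAAAAAAAD4AAAAoAAAAYAAAAGAAAAABAAEAAAAAAIAEAAATCwAAEwsAAAIAAAAAAAAA////AAAAAAAAD//8AAAAAAAAADAAA//4AAAAAAAAADAAAH/wAAAAAAAAACAAAAYAAAAAAAAAAAYAAAAAAAAAAAAAAA4AAAAAAAAAAAAwABwAAAAAAAAAAAA4AAAAAAAAAAAAAfg8AAAAAAAAAAAAA/wcEAAAAAAAAAAAA/8cCAAAAAAAAAAAAf+ACAAAAAAAAAAAAD/AAAAAAAAAAAAAAA/AAAAAAAAAAAAAAAPAAAAAAAAAAAAAAADAAAAAAAAAAAAAAAAAAAAAAAAAAAAAAAAAAAAAAAAAIAAAAAAAAAAAAAAA+AAAAAAAAAAAAAAAfAAAAAAAAAAABAAwPgAAAAAAAAAABAP/HwAAAAAAAAAAAA///4AAAAAAAAAAAD///8AAAAAAAAAAAD///+AAAAAAAAAAAB////AAAAAAAwAAAAA///wAAAAAAgAAcAAD//8AAAAAAAAf+AAAf//AAAAAAAE/+AAAH//gAAAEAAf//AAAD//wAAAEAA///AAAB//wAAAGAD///AAAB//gAAAGAD///AAAA//gAAAGAAF//AAAA//AAAAAAAB//gAAAf/AAAAAAAAP/gAAAP/wAAAAAAAB/gAAAH/8AAAAAAAAfgAAAD//AAAAAAAAfgAAAB//gAAAAAAAPAAAAA//gAAAAAAAHAAAAAf/gAAAAAAAAAAAAAD/gAAAAAAAAAAAAAAfAAAAAAAAAAAAAAAPAAAAAAAAAAAAAAAGAAAAAAAAAAAAAAAGAAAAAAAAAAAAAAACAAAAAAAAAAAAAAACAAAAAAAAAAAAAAAAAAAAAAAAAAAAAAAAAAGAAAAAAAAAAAAAAAPAAAAAAAAAAAAAAAPgAAAAAAAAAAAAAAPgAAAAAAAAAAAAAAPgAAAAAAAAAAAAAAPgAAAAAAAAAAAAAAPgAAAAAAAAAAAAAAPgAAAAAAAAAAAAAAHgIAAA/AAAAAAAAAHAYAAB/gAAAAAAAAHAcAAB/wAAAAAAAAHAMAAA/4AAAAAAAADAMAAAf8AAAAAAAAAAMAAAP8AAAAAAAAAAMAAAH+AAAAAAAAAAAAAAD+AAAAAAAAAAAAAAB/AAAAAAAAAAAAAAA/AAAAAAAAAAAAAAA/A4AAAAAAAAAAAAAf/+AAAAAAAAAAAAAf//AAAAAAAAAAAAAf//AAAAAAAAAAAAAP//gAAAAAAAAAAAAP//gAAAAAAAAAAAAf//wAAAADAAAAAAAf//wAAAADAAAAAAAP//wAAAABc/AAAAAH//wAAAAAZ/AAAAAB//4AAAAAA/AAAAAAH/4AAAAAAPAAAAAAB/wAAAAAAHA/AAAAA/wAAAAAAD//wAAAAfwAAAAAAB//wAAAAPwAAAAAAAf/wAAAADjgAAAAAAAPwAAAAADAAAAAAAABwAAAAAAAAAAAAAAAAAAAAAAAAAAAAAAAAAGAAAAAAAP+AAAAAAfgAAAgAAH/AAAAAA/4AABgAAAfAAAAAD/4AADAAAACAAAAAD/4AAAAAAAAAAAAAAP4AAAAAAAAAAAAAAH8AAAAAAAAAAAAA="/>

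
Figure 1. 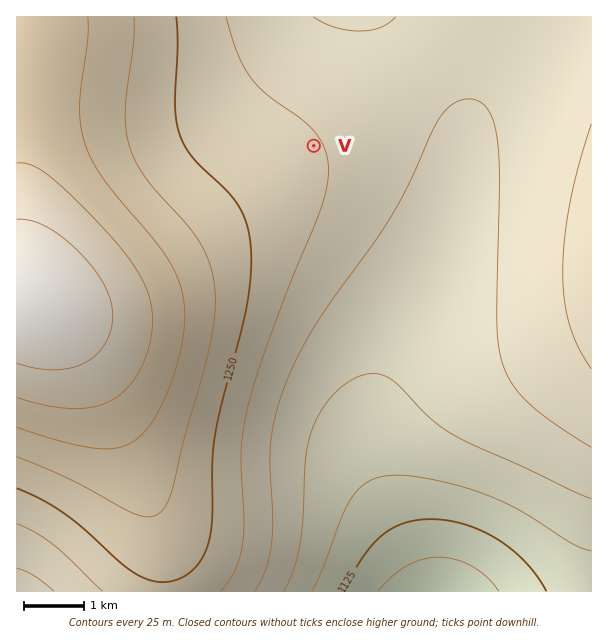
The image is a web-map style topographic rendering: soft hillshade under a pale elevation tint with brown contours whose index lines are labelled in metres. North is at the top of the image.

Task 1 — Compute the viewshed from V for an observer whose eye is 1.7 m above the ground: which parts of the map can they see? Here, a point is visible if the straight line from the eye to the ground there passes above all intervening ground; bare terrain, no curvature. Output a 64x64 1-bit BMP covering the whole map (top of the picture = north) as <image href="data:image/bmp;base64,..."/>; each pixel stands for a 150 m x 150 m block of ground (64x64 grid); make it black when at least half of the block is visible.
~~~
<image width="64" height="64" href="data:image/bmp;base64,Qk0+AgAAAAAAAD4AAAAoAAAAQAAAAEAAAAABAAEAAAAAAAACAAATCwAAEwsAAAIAAAAAAAAA////AAAAAAAAAAAAAAAAAAAAAAAAAAAAAAAAAAAAAAAAAAAAAAAAAAAAAAAAAAAAAAAAAAAAAAAAAAAAAAAAAAAAAAAAAAAAAAAAAAAAAAAAAAAAAAAAAAAAAAAAAAAAAAAwAAAAAAAAADAAAAAAAAAAMAAAAAAAAAAwAAAAAAAAABAAAAAAAAAAEAAAAAAAAAAIAAAAAAAAAAgAAAAAAAAAAAAAAB//AAAEAAAAH/8AAAAAAAA//wAAAAAAAD//AAAAAAAAP/8AAAYAAAA//wAAHgAAAH//AAA/AAAAf/8AAP8AAAB//wAB/4AAAH//AAP/gAAAf/8AD//AAAB//wA//8AAAH//AH//wAAAf/8A///gAAB//wH//+AAAH//A///4AAAf/8H///gAAB//wf///AAAH//D///8AAA//8P///wAAD//w////gAAP//D///+AAA//8P///4AAH//x////wAAf//D////AAD//8P////AAf//w/////AD///D////+Af//8P/////P///w///9//////D///j/////8P///H/////w////P/////D///8P////8P///wP////w////A/////B///8B////8H///wH////wf///Af////B///8B////8H///wH////wf///gf////A///+D////8D///8P////w=="/>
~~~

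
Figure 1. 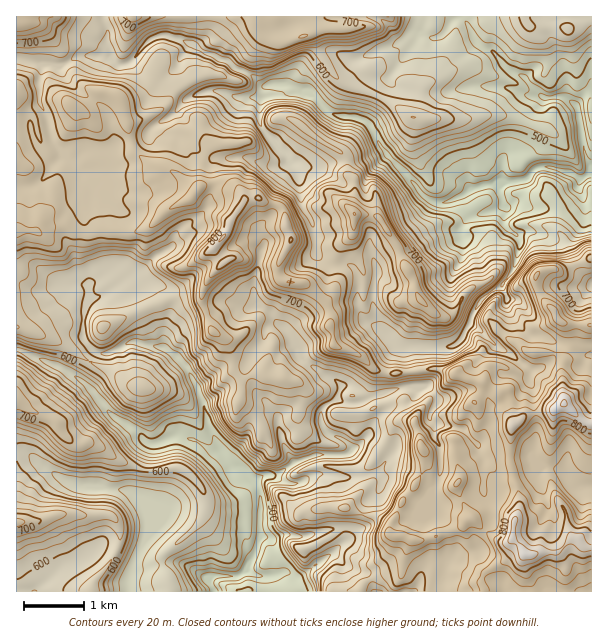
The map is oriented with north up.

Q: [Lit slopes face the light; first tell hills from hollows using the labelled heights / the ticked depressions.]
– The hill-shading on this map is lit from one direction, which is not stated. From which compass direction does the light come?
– NW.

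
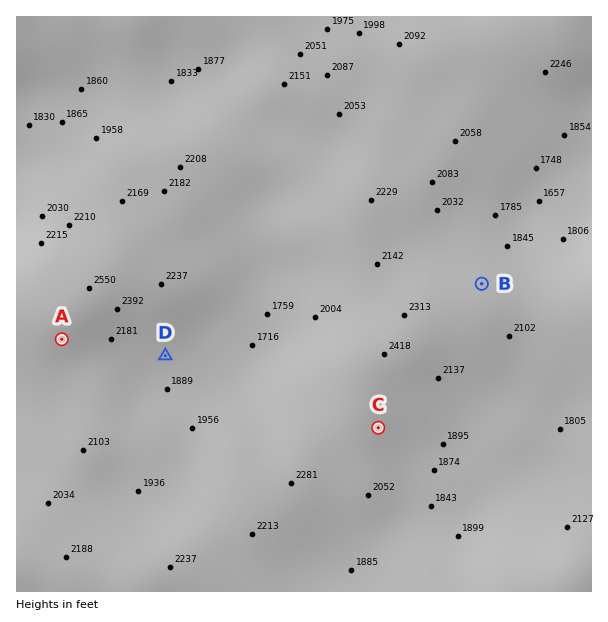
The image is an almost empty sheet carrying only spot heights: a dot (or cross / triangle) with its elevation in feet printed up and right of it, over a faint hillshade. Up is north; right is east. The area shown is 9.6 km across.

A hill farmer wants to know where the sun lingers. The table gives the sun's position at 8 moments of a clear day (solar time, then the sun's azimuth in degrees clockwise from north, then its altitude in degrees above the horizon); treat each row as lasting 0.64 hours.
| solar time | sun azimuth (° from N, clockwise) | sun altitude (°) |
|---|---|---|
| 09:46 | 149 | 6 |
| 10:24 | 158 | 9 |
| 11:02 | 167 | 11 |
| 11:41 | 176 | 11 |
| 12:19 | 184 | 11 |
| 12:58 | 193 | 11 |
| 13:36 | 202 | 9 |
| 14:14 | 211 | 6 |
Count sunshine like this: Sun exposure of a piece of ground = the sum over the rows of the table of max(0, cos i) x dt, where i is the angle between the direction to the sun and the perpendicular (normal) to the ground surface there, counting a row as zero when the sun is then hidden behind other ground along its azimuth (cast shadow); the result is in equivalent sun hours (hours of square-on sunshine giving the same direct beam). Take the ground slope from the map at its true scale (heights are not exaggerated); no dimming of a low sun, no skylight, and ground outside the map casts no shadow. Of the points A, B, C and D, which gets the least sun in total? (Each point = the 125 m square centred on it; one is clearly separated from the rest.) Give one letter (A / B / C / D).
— B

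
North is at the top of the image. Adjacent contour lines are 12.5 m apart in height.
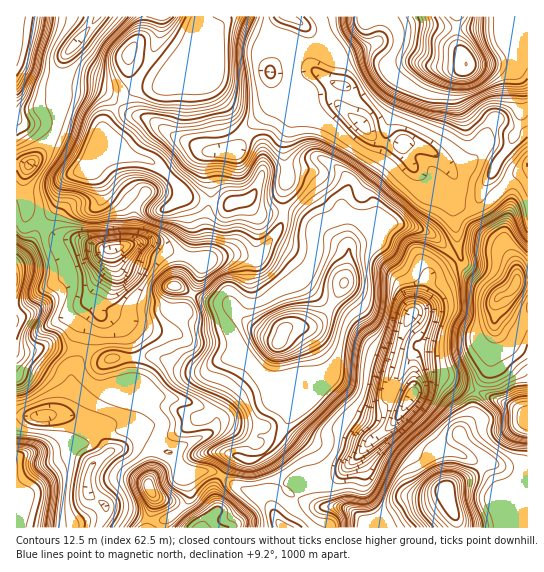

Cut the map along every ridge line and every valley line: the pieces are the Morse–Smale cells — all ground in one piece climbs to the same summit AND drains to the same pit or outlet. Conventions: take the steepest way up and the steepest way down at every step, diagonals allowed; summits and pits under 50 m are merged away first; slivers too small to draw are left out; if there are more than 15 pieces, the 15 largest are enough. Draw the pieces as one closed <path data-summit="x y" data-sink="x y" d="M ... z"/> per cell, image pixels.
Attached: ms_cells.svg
<path data-summit="279 342" data-sink="113 249" d="M322 159l-8 0-12 6-15 4 0 13-4 11 0 28-4 9-20 27-8 2-12-4-9 0-15 2-12 6-36-12-13-8-9-2-15 3-19 6 0 17-15 26 0 14 3 8-11 14-4 21 17 10 14-3 40-1 20 11 26 5 8-3 12-9 10-3 12-13 11-5 12-2 13 5 6 33 6 10 9 6-10 0-8 4-17 16-4 10 0 14-10 12-2 13 16-5 10-9 13-25 7-19 9-8-1-2 8 0 12-17-4-17-12-23-8-7-10-1 20 0 8-4 15-18 13-24 2-7 2-28-6-32 0-13 5-11 1-9-11-13z"/><path data-summit="466 63" data-sink="362 125" d="M457 16l-168 1 12 6 8 10 3 12 0 22 15 13 16 6-4 8 1 12 37 34 10 4 23-1 13 4 14 8 12 12 6 10-2 18 3 7 9 6 10 1 11-4 28-29 14-7 0-122-6 1-7 9-6 3-24 4-19 0-10-26z"/><path data-summit="101 150" data-sink="362 125" d="M289 16l-88 0 6 33 0 14-5 5-39 17-28 4-8 6-22 26-2 26 51 16 23 22 4 8 6 4 35 7 25-4 6-6 8-20 4-3 22-4-3-10 0-18 8-24 10-7 13-1 11-6 9 0 3 3 1-10 4-8-16-6-15-13 0-22-3-12-8-10z"/><path data-summit="279 342" data-sink="411 397" d="M391 223l-14 4-10 9-18 11-4 34-18 32-10 10-8 4-20 0 10 1 12 14 12 27 0 6-4 8-8 9-9 3-7 7-15 36-10 13-17 9-19-4-13 19 12 9 25 11 13 13 4-15 15-12 15-2 6 4 16 0 8-4 38-40 22-17 14-23-21-8 0-8 15-52 17-29 8-25 29-16-24-26-15-7z"/><path data-summit="279 342" data-sink="87 490" d="M266 337l-8 0-15 7-12 13-10 3-12 9-8 3-26-5-20-11-40 1-14 3-16-9-13 20-1 16-6 18-7 8-3 1 12 1 26 9 16 28 13-4 11-7 12-1 17 11 8 1 13 20 10 1 17-2 12 4 12-19 14 3 3-12 10-12 0-14 8-15 13-11 15-5-6-5-6-10-6-33z"/><path data-summit="446 491" data-sink="411 397" d="M438 376l-16 4-6 6-3 8-18 28-22 17-38 40-8 4-21 0-14 22-12 13 1 8 2 2 174 0-1-10-9-23 0-6 28-16 13-12-28-26 1-5 12-15 0-10 4-14z"/><path data-summit="101 150" data-sink="113 249" d="M110 148l-9 1-15 20-17 7-5 6-7 23-14 20 12 11 30 5 18 8 11 0 16-5 19-3 25 12 29 10 12-6 15-2 27 4 3-2 21-32 3-10-1-22 4-11-1-14-21 3-4 3-8 20-6 6-25 4-37-8-8-11-23-22-29-8z"/><path data-summit="279 342" data-sink="362 125" d="M335 101l-9 0-11 6-13 1-10 7-8 24 0 18 3 10 15-2 12-6 8 0 16 9 9 9 2 9-6 15 0 13 4 25 3 8 17-11 10-9 14-4 27 5 15 7 25 25 2-7-7-34 2-42-6-10-12-12-14-8-13-4-23 1-10-4z"/><path data-summit="515 285" data-sink="411 397" d="M458 261l-30 16-8 25-13 20-19 61 0 8 9 5 13 3 6-13 6-6 12-4 15 3 10 6 18 6 12-22 2-22 4-12 2-38-30-24z"/><path data-summit="17 503" data-sink="87 490" d="M67 415l-51 2 1 111 81 0 7-14 0-8-16-11-2-12 4-16 15-12 2-5-15-26z"/><path data-summit="17 279" data-sink="113 249" d="M43 225l-6 6-8 16-13 15 0 88 9 2 17-5 15 0 26 4 5-22 11-14-3-8 0-14 15-26 0-17-8-1-24-9-21-3z"/><path data-summit="101 150" data-sink="77 42" d="M145 16l-47 0-31 37-6 9-5 19 0 10 5 14-3 26 31 10 12 8 3-4 1-24 16-20 14-12 18-1 14-5-8 0-12-6-10-7-9-12 1-7 15-20z"/><path data-summit="515 285" data-sink="362 125" d="M527 169l-13 7-28 29-5 3-16 0-6-3-6-8 0 22 7 34 0 5-3 3 10 12 31 24 12-5 8-12 10-1z"/><path data-summit="149 487" data-sink="87 490" d="M145 440l-12 1-11 7-13 4-18 15-4 16 1 10 17 13 0 8-6 14 48 0 6-22 0-13 4 4 17 7 5 5 9-8 1-11-4-15-13-21-15-6z"/><path data-summit="17 43" data-sink="77 42" d="M97 16l-81 1 0 101 5 5 21 1 12 5 3 0 4-24-5-14 0-10 5-19 6-9 25-28z"/>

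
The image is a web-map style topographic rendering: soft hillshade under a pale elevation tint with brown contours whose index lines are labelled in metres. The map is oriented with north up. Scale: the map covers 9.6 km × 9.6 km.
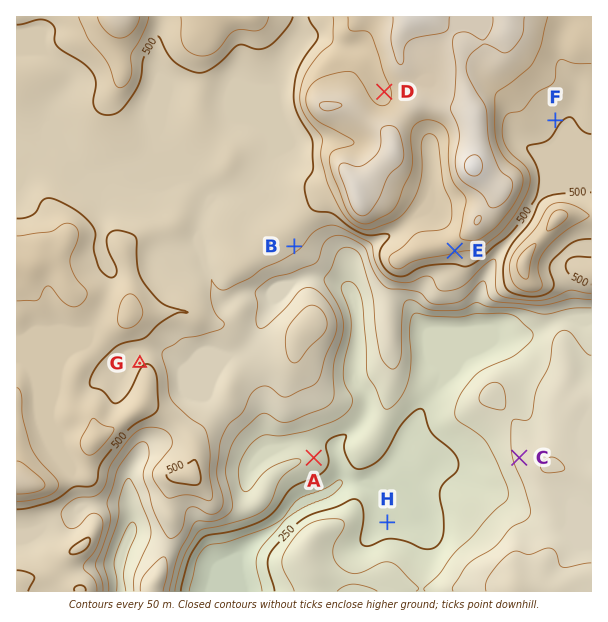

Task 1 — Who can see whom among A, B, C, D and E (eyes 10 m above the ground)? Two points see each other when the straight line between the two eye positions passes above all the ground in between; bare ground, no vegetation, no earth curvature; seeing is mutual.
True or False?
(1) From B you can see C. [True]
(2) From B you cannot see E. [True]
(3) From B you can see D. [False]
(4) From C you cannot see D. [True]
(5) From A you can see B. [False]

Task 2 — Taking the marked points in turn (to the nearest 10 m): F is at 510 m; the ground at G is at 490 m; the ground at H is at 230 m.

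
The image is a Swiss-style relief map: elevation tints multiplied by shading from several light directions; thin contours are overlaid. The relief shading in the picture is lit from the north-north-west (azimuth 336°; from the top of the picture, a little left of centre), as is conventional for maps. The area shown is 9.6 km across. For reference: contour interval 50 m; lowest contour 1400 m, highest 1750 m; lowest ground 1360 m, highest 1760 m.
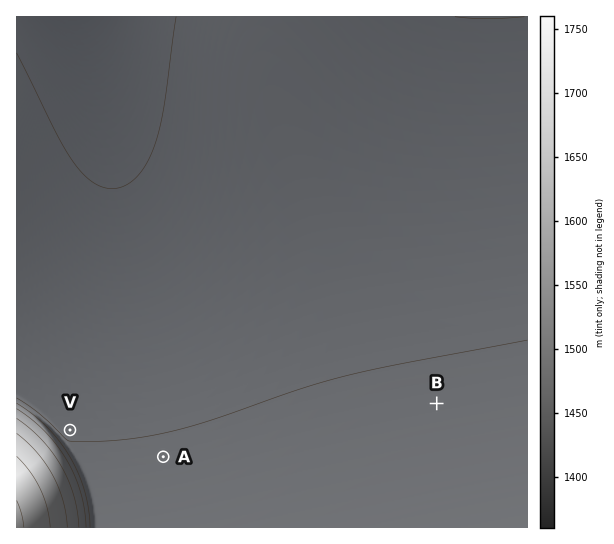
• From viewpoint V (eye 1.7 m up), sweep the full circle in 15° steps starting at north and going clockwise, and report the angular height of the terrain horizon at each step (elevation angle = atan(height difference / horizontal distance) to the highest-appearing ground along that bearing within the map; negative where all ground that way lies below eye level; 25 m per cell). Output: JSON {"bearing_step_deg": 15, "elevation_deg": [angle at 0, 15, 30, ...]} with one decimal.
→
{"bearing_step_deg": 15, "elevation_deg": [-0.6, -0.3, -0.2, -0.2, -0.1, -0.0, 0.1, 0.2, 0.3, 0.4, 0.4, 1.4, 8.7, 12.5, 14.9, 16.1, 15.9, 14.6, 12.0, 7.9, 0.4, -0.3, -0.3, -0.2]}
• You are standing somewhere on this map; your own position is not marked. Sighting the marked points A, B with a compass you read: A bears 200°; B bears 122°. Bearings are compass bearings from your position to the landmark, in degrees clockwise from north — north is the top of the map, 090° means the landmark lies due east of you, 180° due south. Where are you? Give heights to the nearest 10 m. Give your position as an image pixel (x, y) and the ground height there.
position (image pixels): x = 230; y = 274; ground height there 1430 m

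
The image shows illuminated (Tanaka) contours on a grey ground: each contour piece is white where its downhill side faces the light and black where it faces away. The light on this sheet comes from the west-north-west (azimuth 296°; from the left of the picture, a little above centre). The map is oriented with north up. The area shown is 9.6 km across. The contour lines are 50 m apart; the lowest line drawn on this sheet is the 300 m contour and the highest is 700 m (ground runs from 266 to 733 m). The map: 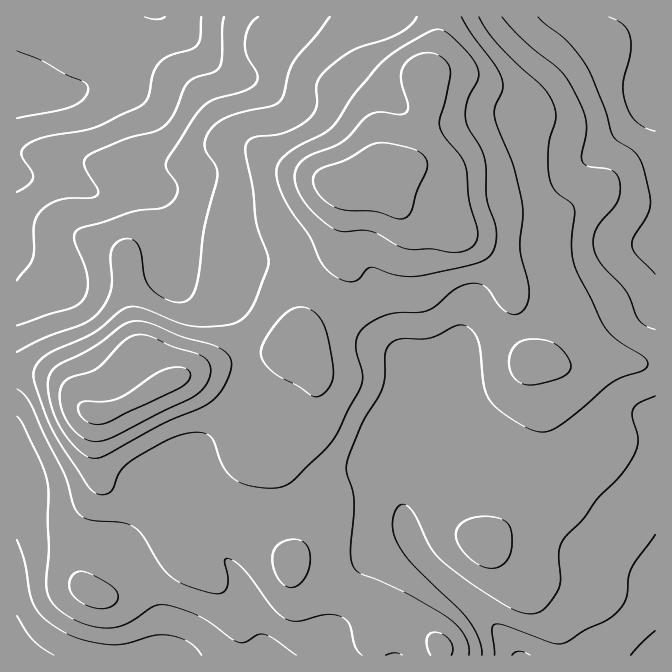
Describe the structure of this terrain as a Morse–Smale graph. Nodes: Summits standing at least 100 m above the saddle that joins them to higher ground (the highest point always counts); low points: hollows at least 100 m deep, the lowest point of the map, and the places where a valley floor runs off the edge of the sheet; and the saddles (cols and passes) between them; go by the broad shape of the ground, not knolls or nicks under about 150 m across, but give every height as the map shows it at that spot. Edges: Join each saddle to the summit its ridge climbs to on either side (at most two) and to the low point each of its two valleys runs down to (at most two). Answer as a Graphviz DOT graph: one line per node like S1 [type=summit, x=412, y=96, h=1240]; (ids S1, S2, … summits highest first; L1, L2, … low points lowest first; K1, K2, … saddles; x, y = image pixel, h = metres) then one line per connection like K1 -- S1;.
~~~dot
graph terrain {
  S1 [type=summit, x=384, y=170, h=733];
  S2 [type=summit, x=169, y=382, h=712];
  L1 [type=low, x=17, y=88, h=266];
  L2 [type=low, x=655, y=90, h=305];
  L3 [type=low, x=17, y=655, h=322];
  L4 [type=low, x=655, y=655, h=328];
  K1 [type=saddle, x=328, y=297, h=588];
  K2 [type=saddle, x=17, y=371, h=520];
  K3 [type=saddle, x=354, y=595, h=506];
  K1 -- S1;
  K1 -- S2;
  K1 -- L1;
  K1 -- L4;
  K2 -- S2;
  K2 -- L2;
  K2 -- L3;
  K3 -- S1;
  K3 -- L3;
  K3 -- L4;
}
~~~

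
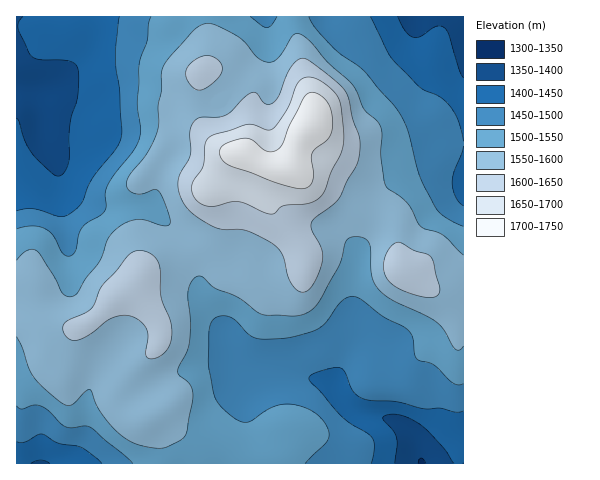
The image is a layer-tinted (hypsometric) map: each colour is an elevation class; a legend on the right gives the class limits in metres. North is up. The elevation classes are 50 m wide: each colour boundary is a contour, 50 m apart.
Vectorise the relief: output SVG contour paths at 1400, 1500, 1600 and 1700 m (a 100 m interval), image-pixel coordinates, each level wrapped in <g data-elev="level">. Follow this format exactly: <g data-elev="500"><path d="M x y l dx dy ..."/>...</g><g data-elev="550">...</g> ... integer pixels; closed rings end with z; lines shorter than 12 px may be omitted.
<g data-elev="1400"><path d="M31 463l10-3 9 3"/><path d="M395 463l2-17 0-8-4-7-10-13 2-2 6-2 15 3 16 9 22 22 10 15"/><path d="M463 78l-4-9-10-35-4-6-4-2-4 0-17 11-7 0-8-6-7-14"/><path d="M23 17l-4 5-1 6 14 28 8 4 29 1 6 3 3 5 0 27-7 21-2 14 0 29-2 8-5 7-3 1-5-1-21-20-8-14-6-19-2-4"/></g><g data-elev="1500"><path d="M305 463l20-19 4-7 0-6-3-6-11-12-16-7-16-2-12 4-20 13-7 1-13-6-14-14-4-11-5-29 1-34 2-6 5-4 7-2 8 2 17 16 8 4 9 1 22-1 21-5 11-5 7-6 16-21 7-4 6 0 7 3 22 17 24 13 5 7 1 17 4 6 16 5 20 19 5 1 4-1"/><path d="M17 406l4 3 12-4 7 1 8 4 12 13 6 4 7 1 12-2 5 1 43 36"/><path d="M463 226l-18-9-10-10-15-29-12-48-11-21-34-39-23-17-10-8-15-17-6-11"/><path d="M151 17l-2 7-2 17-6 16-2 10-2 37 4 23-1 10-6 13-19 24-8 12-2 7 1 13-2 5-21 16-4 8-4 16-2 4-4 1-6-3-10-17-8-7-12-3-16 3"/><path d="M277 17l-6 9-5 2-16-11"/></g><g data-elev="1600"><path d="M149 358l9-1 9-7 4-9 1-13-2-9-9-22-1-26-2-8-7-9-6-3-7-1-9 5-13 16-13 14-12 24-7 4-17 8-3 4-1 4 5 9 5 2 4 0 13-6 22-16 11-3 9 2 9 5 6 7 1 8-2 17z"/><path d="M421 297l13 0 3-2 3-3-1-6-7-27-4-4-14-4-12-8-7 0-6 6-5 10 0 10 2 8 4 6 8 5z"/><path d="M300 292l6 0 6-6 6-12 4-12 0-12-10-20 0-8 4-5 17-13 7-7 7-16 10-17 3-19-1-9-6-17-4-20-4-8-6-7-16-13-15-11-6-2-5 3-6 6-12 28-7 8-7 1-8-11-5-1-7 5-18 18-9 2-17 0-6 3-5 11 0 24-10 19-2 9 1 11 5 10 8 9 10 7 18 9 19 0 9 2 19 9 9 6 7 11 7 24 5 7z"/><path d="M198 90l5-1 6-3 12-12 1-5-1-5-7-7-7-2-7 2-8 5-5 6-1 6 2 7 5 6z"/></g><g data-elev="1700"><path d="M295 188l11 0 6-5 2-8-3-16 1-6 4-5 12-9 4-9 0-13-3-12-6-8-9-5-6 1-4 5-15 28-6 18-6 6-5 2-6-1-13-11-8-2-20 6-4 3-1 4 2 8 7 6 46 17z"/></g>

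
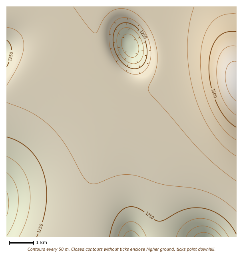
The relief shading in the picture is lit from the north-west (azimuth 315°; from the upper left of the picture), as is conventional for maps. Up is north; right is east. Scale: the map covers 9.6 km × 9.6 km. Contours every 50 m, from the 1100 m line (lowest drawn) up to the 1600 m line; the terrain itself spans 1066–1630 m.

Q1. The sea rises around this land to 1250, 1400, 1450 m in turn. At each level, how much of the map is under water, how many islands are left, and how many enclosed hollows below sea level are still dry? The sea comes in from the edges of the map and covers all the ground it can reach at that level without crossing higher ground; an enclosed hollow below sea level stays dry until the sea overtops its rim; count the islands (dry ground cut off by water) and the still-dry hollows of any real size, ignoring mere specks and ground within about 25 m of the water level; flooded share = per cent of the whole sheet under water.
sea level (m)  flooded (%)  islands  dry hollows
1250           12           0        1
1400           89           0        0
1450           93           0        0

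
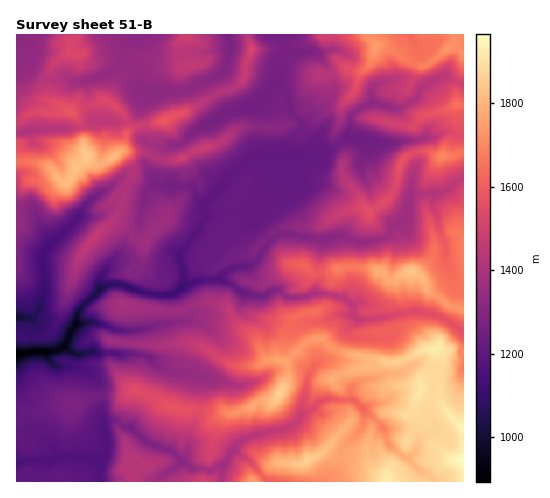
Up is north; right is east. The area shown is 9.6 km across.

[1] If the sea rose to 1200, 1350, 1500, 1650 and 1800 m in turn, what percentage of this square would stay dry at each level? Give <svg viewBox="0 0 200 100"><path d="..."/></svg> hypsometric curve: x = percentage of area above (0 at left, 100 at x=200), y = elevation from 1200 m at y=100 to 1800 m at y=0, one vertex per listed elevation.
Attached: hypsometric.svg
<svg viewBox="0 0 200 100"><path d="M184 100l-58-25-55-25-34-25-24-25"/></svg>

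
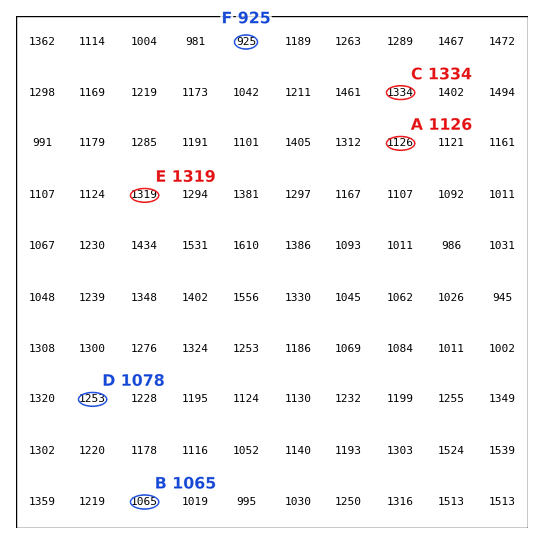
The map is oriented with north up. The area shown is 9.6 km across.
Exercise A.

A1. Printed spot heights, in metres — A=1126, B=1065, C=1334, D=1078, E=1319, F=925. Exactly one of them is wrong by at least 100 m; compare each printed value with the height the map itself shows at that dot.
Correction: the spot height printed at D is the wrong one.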